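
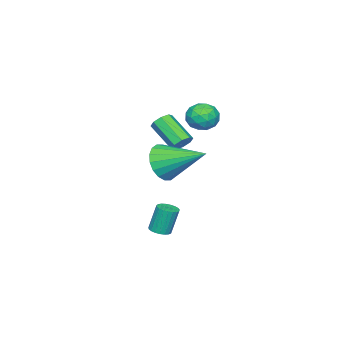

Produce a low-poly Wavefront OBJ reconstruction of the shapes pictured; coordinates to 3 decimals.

v -0.892 1.963 3.976
v -0.13 2.141 3.879
v -0.81 1.099 3.041
v -0.048 1.277 2.944
v -0.286 0.906 3.598
v -0.336 1.44 4.176
v -0.604 1.8 2.744
v -0.654 2.334 3.322
v 0.048 2.04 3.117
v 0.245 1.488 3.645
v -1.185 1.752 3.275
v -0.988 1.2 3.803
v -0.518 2.128 4.01
v -0.422 1.112 2.91
v -0.562 0.894 3.295
v -0.114 0.999 3.237
v -0.64 1.716 4.184
v -0.192 1.821 4.127
v -0.283 1.095 3.962
v -0.748 1.419 2.793
v -0.3 1.524 2.736
v -0.826 2.241 3.683
v -0.378 2.346 3.625
v -0.657 2.145 2.958
v 0.035 2.173 3.505
v 0.083 1.665 2.955
v -0.244 1.972 2.838
v -0.273 2.286 3.178
v 0.15 1.848 3.815
v 0.198 1.34 3.265
v 0.058 1.123 3.65
v 0.029 1.436 3.989
v 0.255 1.789 3.367
v -1.138 1.9 3.655
v -1.09 1.392 3.105
v -0.969 1.804 2.931
v -0.998 2.117 3.27
v -1.023 1.575 3.965
v -0.975 1.067 3.415
v -0.667 0.954 3.742
v -0.696 1.268 4.082
v -1.195 1.451 3.553
v -0.883 0.369 1.423
v -0.467 0.079 1.186
v -0.8 -1.198 2.159
v -1.217 -0.909 2.397
v -0.337 0.304 1.526
v -0.67 -0.973 2.5
v -0.526 0.567 1.806
v -0.86 -0.71 2.78
v -0.925 0.714 1.862
v -1.259 -0.563 2.836
v -1.3 0.658 1.661
v -1.633 -0.619 2.634
v -1.43 0.433 1.32
v -1.763 -0.844 2.294
v -1.24 0.17 1.04
v -1.574 -1.107 2.014
v -0.841 0.023 0.984
v -1.175 -1.254 1.958
v 1.425 0.684 -2.801
v 1.799 0.364 -2.668
v 1.549 0.616 -1.365
v 1.175 0.936 -1.499
v 1.902 0.549 -2.683
v 1.652 0.8 -1.381
v 1.923 0.757 -2.72
v 1.673 1.008 -1.417
v 1.858 0.952 -2.77
v 1.608 1.203 -1.467
v 1.718 1.101 -2.826
v 1.468 1.353 -1.523
v 1.527 1.178 -2.877
v 1.277 1.43 -1.574
v 1.319 1.17 -2.915
v 1.069 1.421 -1.613
v 1.129 1.078 -2.934
v 0.879 1.329 -1.632
v 0.99 0.917 -2.93
v 0.74 1.169 -1.627
v 0.926 0.717 -2.903
v 0.676 0.968 -1.601
v 0.949 0.51 -2.859
v 0.699 0.762 -1.557
v 1.054 0.334 -2.805
v 0.804 0.586 -1.502
v 1.223 0.219 -2.75
v 0.973 0.47 -1.448
v 1.427 0.184 -2.704
v 1.177 0.435 -1.402
v 1.631 0.235 -2.675
v 1.381 0.486 -1.372
v 1.564 0.971 1.376
v 2.255 0.707 2.05
v 1.416 2.949 2.304
v 2.499 0.88 1.72
v 2.558 1.07 1.323
v 2.42 1.241 0.936
v 2.113 1.359 0.636
v 1.697 1.399 0.483
v 1.255 1.355 0.507
v 0.874 1.235 0.703
v 0.63 1.062 1.033
v 0.571 0.871 1.43
v 0.708 0.7 1.817
v 1.016 0.583 2.117
v 1.432 0.542 2.27
v 1.874 0.586 2.246
f 1 38 17
f 38 12 41
f 17 41 6
f 38 41 17
f 1 17 13
f 17 6 18
f 13 18 2
f 17 18 13
f 1 13 22
f 13 2 23
f 22 23 8
f 13 23 22
f 1 22 34
f 22 8 37
f 34 37 11
f 22 37 34
f 1 34 38
f 34 11 42
f 38 42 12
f 34 42 38
f 2 18 29
f 18 6 32
f 29 32 10
f 18 32 29
f 6 41 19
f 41 12 40
f 19 40 5
f 41 40 19
f 12 42 39
f 42 11 35
f 39 35 3
f 42 35 39
f 11 37 36
f 37 8 24
f 36 24 7
f 37 24 36
f 8 23 28
f 23 2 25
f 28 25 9
f 23 25 28
f 4 30 16
f 30 10 31
f 16 31 5
f 30 31 16
f 4 16 14
f 16 5 15
f 14 15 3
f 16 15 14
f 4 14 21
f 14 3 20
f 21 20 7
f 14 20 21
f 4 21 26
f 21 7 27
f 26 27 9
f 21 27 26
f 4 26 30
f 26 9 33
f 30 33 10
f 26 33 30
f 5 31 19
f 31 10 32
f 19 32 6
f 31 32 19
f 3 15 39
f 15 5 40
f 39 40 12
f 15 40 39
f 7 20 36
f 20 3 35
f 36 35 11
f 20 35 36
f 9 27 28
f 27 7 24
f 28 24 8
f 27 24 28
f 10 33 29
f 33 9 25
f 29 25 2
f 33 25 29
f 44 43 47
f 44 47 45
f 45 47 48
f 45 48 46
f 47 43 49
f 47 49 48
f 48 49 50
f 48 50 46
f 49 43 51
f 49 51 50
f 50 51 52
f 50 52 46
f 51 43 53
f 51 53 52
f 52 53 54
f 52 54 46
f 53 43 55
f 53 55 54
f 54 55 56
f 54 56 46
f 55 43 57
f 55 57 56
f 56 57 58
f 56 58 46
f 57 43 59
f 57 59 58
f 58 59 60
f 58 60 46
f 59 43 44
f 59 44 60
f 60 44 45
f 60 45 46
f 62 61 65
f 62 65 63
f 63 65 66
f 63 66 64
f 65 61 67
f 65 67 66
f 66 67 68
f 66 68 64
f 67 61 69
f 67 69 68
f 68 69 70
f 68 70 64
f 69 61 71
f 69 71 70
f 70 71 72
f 70 72 64
f 71 61 73
f 71 73 72
f 72 73 74
f 72 74 64
f 73 61 75
f 73 75 74
f 74 75 76
f 74 76 64
f 75 61 77
f 75 77 76
f 76 77 78
f 76 78 64
f 77 61 79
f 77 79 78
f 78 79 80
f 78 80 64
f 79 61 81
f 79 81 80
f 80 81 82
f 80 82 64
f 81 61 83
f 81 83 82
f 82 83 84
f 82 84 64
f 83 61 85
f 83 85 84
f 84 85 86
f 84 86 64
f 85 61 87
f 85 87 86
f 86 87 88
f 86 88 64
f 87 61 89
f 87 89 88
f 88 89 90
f 88 90 64
f 89 61 91
f 89 91 90
f 90 91 92
f 90 92 64
f 91 61 62
f 91 62 92
f 92 62 63
f 92 63 64
f 94 93 96
f 94 96 95
f 96 93 97
f 96 97 95
f 97 93 98
f 97 98 95
f 98 93 99
f 98 99 95
f 99 93 100
f 99 100 95
f 100 93 101
f 100 101 95
f 101 93 102
f 101 102 95
f 102 93 103
f 102 103 95
f 103 93 104
f 103 104 95
f 104 93 105
f 104 105 95
f 105 93 106
f 105 106 95
f 106 93 107
f 106 107 95
f 107 93 108
f 107 108 95
f 108 93 94
f 108 94 95



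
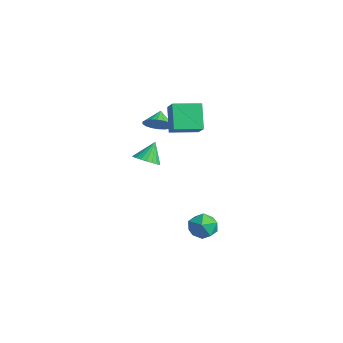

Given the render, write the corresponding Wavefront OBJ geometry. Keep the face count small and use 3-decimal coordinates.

v -1.745 -2.616 0.307
v -1.363 -1.96 -0.003
v -2.035 -1.904 1.453
v -1.682 -1.914 -0.113
v -2.013 -1.989 -0.15
v -2.297 -2.173 -0.108
v -2.486 -2.433 0.006
v -2.546 -2.725 0.172
v -2.468 -2.998 0.361
v -2.265 -3.205 0.541
v -1.972 -3.31 0.68
v -1.64 -3.295 0.755
v -1.326 -3.162 0.752
v -1.084 -2.935 0.672
v -0.957 -2.653 0.53
v -0.965 -2.364 0.348
v -1.109 -2.119 0.16
v -3.03 -1.218 2.184
v -2.53 -1.498 2.852
v -3.65 -0.722 2.856
v -2.363 -1.158 2.755
v -2.328 -0.829 2.545
v -2.432 -0.578 2.263
v -2.654 -0.453 1.966
v -2.951 -0.48 1.712
v -3.263 -0.653 1.551
v -3.53 -0.938 1.516
v -3.697 -1.278 1.613
v -3.732 -1.607 1.823
v -3.628 -1.859 2.105
v -3.406 -1.983 2.402
v -3.109 -1.956 2.657
v -2.797 -1.783 2.817
v -1.427 -1.385 2.357
v -2.398 -0.961 3.774
v -0.946 0.177 2.219
v -1.918 0.601 3.636
v -0.362 -1.641 3.164
v -1.334 -1.217 4.581
v 0.118 -0.079 3.026
v -0.853 0.345 4.443
v 0.69 -0.879 -3.332
v 1.233 -0.079 -3.345
v 1.887 -1.701 -3.915
v 2.43 -0.901 -3.928
v 2.177 -1.299 -3.084
v 1.437 -0.791 -2.724
v 1.683 -0.989 -4.536
v 0.943 -0.481 -4.176
v 1.846 -0.146 -4.09
v 2.152 -0.338 -3.192
v 0.968 -1.442 -4.068
v 1.274 -1.634 -3.17
f 2 1 4
f 2 4 3
f 4 1 5
f 4 5 3
f 5 1 6
f 5 6 3
f 6 1 7
f 6 7 3
f 7 1 8
f 7 8 3
f 8 1 9
f 8 9 3
f 9 1 10
f 9 10 3
f 10 1 11
f 10 11 3
f 11 1 12
f 11 12 3
f 12 1 13
f 12 13 3
f 13 1 14
f 13 14 3
f 14 1 15
f 14 15 3
f 15 1 16
f 15 16 3
f 16 1 17
f 16 17 3
f 17 1 2
f 17 2 3
f 19 18 21
f 19 21 20
f 21 18 22
f 21 22 20
f 22 18 23
f 22 23 20
f 23 18 24
f 23 24 20
f 24 18 25
f 24 25 20
f 25 18 26
f 25 26 20
f 26 18 27
f 26 27 20
f 27 18 28
f 27 28 20
f 28 18 29
f 28 29 20
f 29 18 30
f 29 30 20
f 30 18 31
f 30 31 20
f 31 18 32
f 31 32 20
f 32 18 33
f 32 33 20
f 33 18 19
f 33 19 20
f 35 37 34
f 38 35 34
f 34 37 36
f 36 38 34
f 35 41 37
f 39 35 38
f 39 41 35
f 37 41 36
f 40 38 36
f 36 41 40
f 40 39 38
f 41 39 40
f 42 53 47
f 42 47 43
f 42 43 49
f 42 49 52
f 42 52 53
f 43 47 51
f 47 53 46
f 53 52 44
f 52 49 48
f 49 43 50
f 45 51 46
f 45 46 44
f 45 44 48
f 45 48 50
f 45 50 51
f 46 51 47
f 44 46 53
f 48 44 52
f 50 48 49
f 51 50 43



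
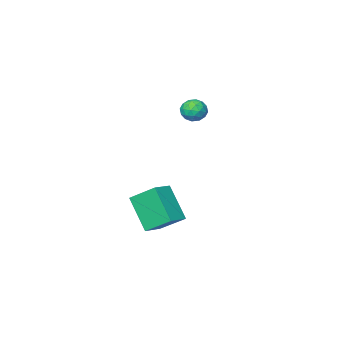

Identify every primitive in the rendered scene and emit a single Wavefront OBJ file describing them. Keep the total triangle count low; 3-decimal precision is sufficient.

v -2.823 -2.154 4.222
v -2.331 -2.126 3.797
v -3.009 -3.154 3.943
v -2.517 -3.126 3.518
v -2.395 -3.115 4.158
v -2.28 -2.497 4.33
v -3.06 -2.783 3.41
v -2.945 -2.165 3.582
v -2.477 -2.515 3.294
v -2.066 -2.721 3.757
v -3.274 -2.559 3.983
v -2.863 -2.765 4.446
v -2.561 -2.052 4.034
v -2.779 -3.228 3.706
v -2.708 -3.221 4.082
v -2.418 -3.205 3.832
v -2.531 -2.27 4.348
v -2.241 -2.254 4.097
v -2.279 -2.835 4.31
v -3.099 -3.026 3.643
v -2.809 -3.01 3.392
v -2.922 -2.075 3.908
v -2.632 -2.059 3.658
v -3.061 -2.445 3.43
v -2.357 -2.265 3.488
v -2.466 -2.853 3.324
v -2.786 -2.651 3.261
v -2.718 -2.287 3.362
v -2.115 -2.386 3.76
v -2.225 -2.973 3.596
v -2.153 -2.967 3.973
v -2.086 -2.604 4.074
v -2.201 -2.614 3.465
v -3.115 -2.307 4.144
v -3.225 -2.894 3.98
v -3.254 -2.676 3.666
v -3.187 -2.313 3.767
v -2.874 -2.427 4.416
v -2.983 -3.015 4.252
v -2.622 -2.993 4.378
v -2.554 -2.629 4.479
v -3.139 -2.666 4.275
v -1.353 -1.258 -1.88
v -1.335 -2.516 -0.363
v -0.375 -0.918 -1.609
v -0.358 -2.175 -0.092
v -0.722 -2.345 -2.788
v -0.705 -3.602 -1.271
v 0.255 -2.004 -2.517
v 0.273 -3.262 -1
f 1 38 17
f 38 12 41
f 17 41 6
f 38 41 17
f 1 17 13
f 17 6 18
f 13 18 2
f 17 18 13
f 1 13 22
f 13 2 23
f 22 23 8
f 13 23 22
f 1 22 34
f 22 8 37
f 34 37 11
f 22 37 34
f 1 34 38
f 34 11 42
f 38 42 12
f 34 42 38
f 2 18 29
f 18 6 32
f 29 32 10
f 18 32 29
f 6 41 19
f 41 12 40
f 19 40 5
f 41 40 19
f 12 42 39
f 42 11 35
f 39 35 3
f 42 35 39
f 11 37 36
f 37 8 24
f 36 24 7
f 37 24 36
f 8 23 28
f 23 2 25
f 28 25 9
f 23 25 28
f 4 30 16
f 30 10 31
f 16 31 5
f 30 31 16
f 4 16 14
f 16 5 15
f 14 15 3
f 16 15 14
f 4 14 21
f 14 3 20
f 21 20 7
f 14 20 21
f 4 21 26
f 21 7 27
f 26 27 9
f 21 27 26
f 4 26 30
f 26 9 33
f 30 33 10
f 26 33 30
f 5 31 19
f 31 10 32
f 19 32 6
f 31 32 19
f 3 15 39
f 15 5 40
f 39 40 12
f 15 40 39
f 7 20 36
f 20 3 35
f 36 35 11
f 20 35 36
f 9 27 28
f 27 7 24
f 28 24 8
f 27 24 28
f 10 33 29
f 33 9 25
f 29 25 2
f 33 25 29
f 44 46 43
f 47 44 43
f 43 46 45
f 45 47 43
f 44 50 46
f 48 44 47
f 48 50 44
f 46 50 45
f 49 47 45
f 45 50 49
f 49 48 47
f 50 48 49



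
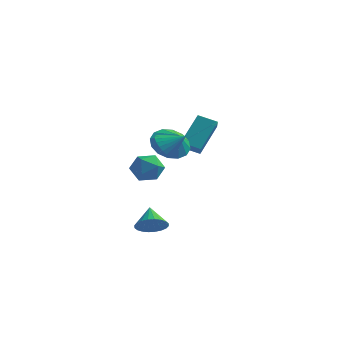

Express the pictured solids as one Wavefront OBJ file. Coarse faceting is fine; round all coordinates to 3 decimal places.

v -1.626 2.281 -0.749
v -1.341 1.656 -0.184
v -1.308 3.745 0.709
v -1.022 3.119 1.274
v -0.598 2.421 -1.114
v -0.312 1.795 -0.549
v -0.279 3.884 0.344
v 0.006 3.259 0.909
v -1.875 -2.571 -0.641
v -1.053 -2.423 -1.014
v -1.247 -3.397 0.414
v -0.425 -3.249 0.041
v -0.873 -2.563 0.448
v -1.262 -2.053 -0.204
v -1.038 -3.767 -0.396
v -1.427 -3.257 -1.048
v -0.536 -3.162 -0.863
v -0.434 -2.418 -0.341
v -1.866 -3.402 -0.259
v -1.764 -2.658 0.263
v -0.089 -3.316 1.403
v 0.305 -3.934 1.134
v 0.889 -3.004 2.117
v 0.384 -3.72 0.932
v 0.391 -3.445 0.802
v 0.325 -3.151 0.763
v 0.196 -2.881 0.822
v 0.024 -2.678 0.969
v -0.166 -2.572 1.182
v -0.343 -2.58 1.429
v -0.482 -2.699 1.672
v -0.562 -2.913 1.874
v -0.569 -3.187 2.004
v -0.503 -3.482 2.043
v -0.374 -3.751 1.984
v -0.202 -3.955 1.837
v -0.012 -4.06 1.624
v 0.166 -4.053 1.377
v -1.61 0.96 -0.077
v -0.743 1.49 -0.472
v -0.95 0.5 0.757
v -0.971 1.843 -0.096
v -1.371 1.96 0.285
v -1.835 1.809 0.569
v -2.238 1.431 0.679
v -2.474 0.926 0.587
v -2.478 0.431 0.317
v -2.249 0.078 -0.059
v -1.85 -0.039 -0.44
v -1.386 0.112 -0.723
v -0.982 0.49 -0.834
v -0.747 0.995 -0.742
v -0.569 -3.727 -3.73
v 0.124 -3.277 -3.806
v -1.051 -2.853 -2.93
v -0.056 -3.156 -4.046
v -0.315 -3.122 -4.238
v -0.612 -3.181 -4.353
v -0.902 -3.323 -4.374
v -1.142 -3.526 -4.296
v -1.295 -3.76 -4.132
v -1.336 -3.989 -3.907
v -1.262 -4.178 -3.655
v -1.081 -4.299 -3.414
v -0.823 -4.332 -3.222
v -0.526 -4.274 -3.107
v -0.235 -4.132 -3.087
v 0.004 -3.929 -3.165
v 0.157 -3.695 -3.329
v 0.199 -3.466 -3.554
f 2 4 1
f 5 2 1
f 1 4 3
f 3 5 1
f 2 8 4
f 6 2 5
f 6 8 2
f 4 8 3
f 7 5 3
f 3 8 7
f 7 6 5
f 8 6 7
f 9 20 14
f 9 14 10
f 9 10 16
f 9 16 19
f 9 19 20
f 10 14 18
f 14 20 13
f 20 19 11
f 19 16 15
f 16 10 17
f 12 18 13
f 12 13 11
f 12 11 15
f 12 15 17
f 12 17 18
f 13 18 14
f 11 13 20
f 15 11 19
f 17 15 16
f 18 17 10
f 22 21 24
f 22 24 23
f 24 21 25
f 24 25 23
f 25 21 26
f 25 26 23
f 26 21 27
f 26 27 23
f 27 21 28
f 27 28 23
f 28 21 29
f 28 29 23
f 29 21 30
f 29 30 23
f 30 21 31
f 30 31 23
f 31 21 32
f 31 32 23
f 32 21 33
f 32 33 23
f 33 21 34
f 33 34 23
f 34 21 35
f 34 35 23
f 35 21 36
f 35 36 23
f 36 21 37
f 36 37 23
f 37 21 38
f 37 38 23
f 38 21 22
f 38 22 23
f 40 39 42
f 40 42 41
f 42 39 43
f 42 43 41
f 43 39 44
f 43 44 41
f 44 39 45
f 44 45 41
f 45 39 46
f 45 46 41
f 46 39 47
f 46 47 41
f 47 39 48
f 47 48 41
f 48 39 49
f 48 49 41
f 49 39 50
f 49 50 41
f 50 39 51
f 50 51 41
f 51 39 52
f 51 52 41
f 52 39 40
f 52 40 41
f 54 53 56
f 54 56 55
f 56 53 57
f 56 57 55
f 57 53 58
f 57 58 55
f 58 53 59
f 58 59 55
f 59 53 60
f 59 60 55
f 60 53 61
f 60 61 55
f 61 53 62
f 61 62 55
f 62 53 63
f 62 63 55
f 63 53 64
f 63 64 55
f 64 53 65
f 64 65 55
f 65 53 66
f 65 66 55
f 66 53 67
f 66 67 55
f 67 53 68
f 67 68 55
f 68 53 69
f 68 69 55
f 69 53 70
f 69 70 55
f 70 53 54
f 70 54 55



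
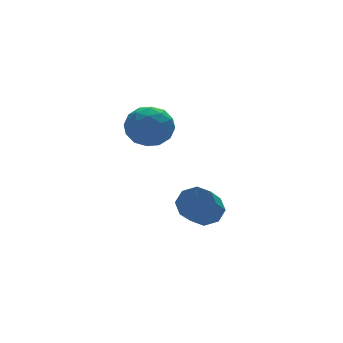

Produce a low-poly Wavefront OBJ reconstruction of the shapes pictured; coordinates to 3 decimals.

v 3.707 -3.543 -3.345
v 4.21 -3.951 -3.292
v 3.456 -4.766 -2.422
v 2.953 -4.357 -2.475
v 4.219 -3.592 -2.948
v 3.465 -4.406 -2.078
v 3.928 -3.204 -2.836
v 3.175 -4.018 -1.966
v 3.508 -3.014 -3.023
v 2.754 -3.829 -2.153
v 3.204 -3.134 -3.398
v 2.45 -3.949 -2.528
v 3.195 -3.494 -3.742
v 2.441 -4.308 -2.872
v 3.485 -3.882 -3.854
v 2.732 -4.696 -2.984
v 3.906 -4.071 -3.667
v 3.152 -4.886 -2.797
v 3.343 0.446 -0.925
v 3.926 -0.067 -0.503
v 2.594 -0.713 -1.297
v 3.177 -1.226 -0.875
v 2.644 -0.692 -0.415
v 3.107 0.024 -0.185
v 3.413 -0.804 -1.615
v 3.876 -0.088 -1.385
v 3.969 -0.839 -0.929
v 3.494 -0.77 -0.188
v 3.026 -0.01 -1.612
v 2.551 0.059 -0.871
v 3.7 0.291 -0.681
v 2.82 -1.071 -1.119
v 2.506 -0.758 -0.849
v 2.849 -1.059 -0.601
v 3.219 0.345 -0.495
v 3.561 0.043 -0.247
v 2.808 -0.324 -0.195
v 2.959 -0.823 -1.553
v 3.301 -1.125 -1.305
v 3.671 0.279 -1.199
v 4.014 -0.022 -0.951
v 3.712 -0.456 -1.605
v 4.068 -0.464 -0.684
v 3.628 -1.145 -0.903
v 3.767 -0.897 -1.337
v 4.039 -0.476 -1.202
v 3.789 -0.423 -0.248
v 3.349 -1.104 -0.467
v 3.035 -0.791 -0.197
v 3.307 -0.37 -0.062
v 3.814 -0.877 -0.499
v 3.171 0.324 -1.333
v 2.731 -0.357 -1.552
v 3.213 -0.41 -1.738
v 3.485 0.011 -1.603
v 2.892 0.365 -0.897
v 2.452 -0.316 -1.116
v 2.481 -0.304 -0.598
v 2.753 0.117 -0.463
v 2.706 0.097 -1.301
f 2 1 5
f 2 5 3
f 3 5 6
f 3 6 4
f 5 1 7
f 5 7 6
f 6 7 8
f 6 8 4
f 7 1 9
f 7 9 8
f 8 9 10
f 8 10 4
f 9 1 11
f 9 11 10
f 10 11 12
f 10 12 4
f 11 1 13
f 11 13 12
f 12 13 14
f 12 14 4
f 13 1 15
f 13 15 14
f 14 15 16
f 14 16 4
f 15 1 17
f 15 17 16
f 16 17 18
f 16 18 4
f 17 1 2
f 17 2 18
f 18 2 3
f 18 3 4
f 19 56 35
f 56 30 59
f 35 59 24
f 56 59 35
f 19 35 31
f 35 24 36
f 31 36 20
f 35 36 31
f 19 31 40
f 31 20 41
f 40 41 26
f 31 41 40
f 19 40 52
f 40 26 55
f 52 55 29
f 40 55 52
f 19 52 56
f 52 29 60
f 56 60 30
f 52 60 56
f 20 36 47
f 36 24 50
f 47 50 28
f 36 50 47
f 24 59 37
f 59 30 58
f 37 58 23
f 59 58 37
f 30 60 57
f 60 29 53
f 57 53 21
f 60 53 57
f 29 55 54
f 55 26 42
f 54 42 25
f 55 42 54
f 26 41 46
f 41 20 43
f 46 43 27
f 41 43 46
f 22 48 34
f 48 28 49
f 34 49 23
f 48 49 34
f 22 34 32
f 34 23 33
f 32 33 21
f 34 33 32
f 22 32 39
f 32 21 38
f 39 38 25
f 32 38 39
f 22 39 44
f 39 25 45
f 44 45 27
f 39 45 44
f 22 44 48
f 44 27 51
f 48 51 28
f 44 51 48
f 23 49 37
f 49 28 50
f 37 50 24
f 49 50 37
f 21 33 57
f 33 23 58
f 57 58 30
f 33 58 57
f 25 38 54
f 38 21 53
f 54 53 29
f 38 53 54
f 27 45 46
f 45 25 42
f 46 42 26
f 45 42 46
f 28 51 47
f 51 27 43
f 47 43 20
f 51 43 47



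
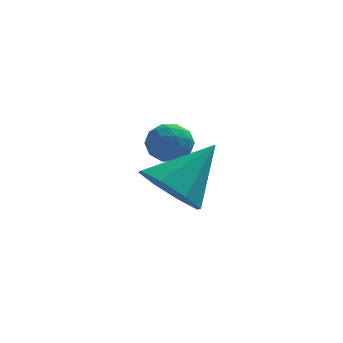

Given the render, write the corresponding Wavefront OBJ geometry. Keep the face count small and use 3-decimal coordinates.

v -1.328 1.33 -2.648
v -0.779 1.566 -2.909
v -0.861 0.394 -2.511
v -0.312 0.63 -2.772
v -0.513 0.842 -2.189
v -0.801 1.42 -2.274
v -0.839 0.54 -3.146
v -1.127 1.118 -3.231
v -0.476 1.077 -3.217
v -0.275 1.264 -2.626
v -1.365 0.696 -2.794
v -1.164 0.883 -2.203
v -1.094 1.53 -2.79
v -0.546 0.43 -2.63
v -0.664 0.554 -2.287
v -0.341 0.693 -2.44
v -1.107 1.445 -2.417
v -0.785 1.583 -2.571
v -0.629 1.157 -2.148
v -0.855 0.377 -2.849
v -0.533 0.515 -3.003
v -1.299 1.267 -2.98
v -0.976 1.406 -3.133
v -1.011 0.803 -3.272
v -0.594 1.381 -3.125
v -0.32 0.831 -3.044
v -0.629 0.778 -3.264
v -0.798 1.118 -3.314
v -0.476 1.491 -2.777
v -0.201 0.941 -2.697
v -0.319 1.065 -2.354
v -0.489 1.406 -2.404
v -0.298 1.204 -2.958
v -1.439 1.019 -2.723
v -1.164 0.469 -2.643
v -1.151 0.554 -3.016
v -1.321 0.895 -3.066
v -1.32 1.129 -2.376
v -1.046 0.579 -2.295
v -0.842 0.842 -2.106
v -1.011 1.182 -2.156
v -1.342 0.756 -2.462
v -0.908 -1.564 -3.095
v -0.244 -1.476 -3.796
v 0.208 -0.836 -1.945
v -0.684 -0.88 -3.745
v -1.255 -0.685 -3.314
v -1.624 -1.004 -2.754
v -1.573 -1.651 -2.393
v -1.133 -2.247 -2.444
v -0.561 -2.443 -2.876
v -0.193 -2.123 -3.436
f 1 38 17
f 38 12 41
f 17 41 6
f 38 41 17
f 1 17 13
f 17 6 18
f 13 18 2
f 17 18 13
f 1 13 22
f 13 2 23
f 22 23 8
f 13 23 22
f 1 22 34
f 22 8 37
f 34 37 11
f 22 37 34
f 1 34 38
f 34 11 42
f 38 42 12
f 34 42 38
f 2 18 29
f 18 6 32
f 29 32 10
f 18 32 29
f 6 41 19
f 41 12 40
f 19 40 5
f 41 40 19
f 12 42 39
f 42 11 35
f 39 35 3
f 42 35 39
f 11 37 36
f 37 8 24
f 36 24 7
f 37 24 36
f 8 23 28
f 23 2 25
f 28 25 9
f 23 25 28
f 4 30 16
f 30 10 31
f 16 31 5
f 30 31 16
f 4 16 14
f 16 5 15
f 14 15 3
f 16 15 14
f 4 14 21
f 14 3 20
f 21 20 7
f 14 20 21
f 4 21 26
f 21 7 27
f 26 27 9
f 21 27 26
f 4 26 30
f 26 9 33
f 30 33 10
f 26 33 30
f 5 31 19
f 31 10 32
f 19 32 6
f 31 32 19
f 3 15 39
f 15 5 40
f 39 40 12
f 15 40 39
f 7 20 36
f 20 3 35
f 36 35 11
f 20 35 36
f 9 27 28
f 27 7 24
f 28 24 8
f 27 24 28
f 10 33 29
f 33 9 25
f 29 25 2
f 33 25 29
f 44 43 46
f 44 46 45
f 46 43 47
f 46 47 45
f 47 43 48
f 47 48 45
f 48 43 49
f 48 49 45
f 49 43 50
f 49 50 45
f 50 43 51
f 50 51 45
f 51 43 52
f 51 52 45
f 52 43 44
f 52 44 45



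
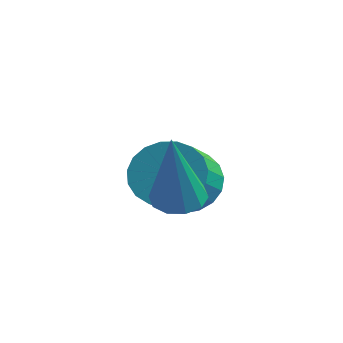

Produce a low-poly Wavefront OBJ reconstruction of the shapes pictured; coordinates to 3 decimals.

v -0.078 0.645 -1.609
v 0.54 0.493 -2.245
v 1.036 -0.497 -1.527
v 0.418 -0.345 -0.891
v 0.715 0.74 -2.025
v 1.21 -0.25 -1.307
v 0.752 0.971 -1.733
v 1.248 -0.019 -1.014
v 0.646 1.145 -1.419
v 1.141 0.155 -0.701
v 0.414 1.233 -1.138
v 0.91 0.243 -0.42
v 0.098 1.219 -0.939
v 0.594 0.229 -0.221
v -0.249 1.106 -0.855
v 0.247 0.116 -0.137
v -0.566 0.913 -0.902
v -0.07 -0.077 -0.184
v -0.799 0.674 -1.072
v -0.303 -0.316 -0.353
v -0.907 0.43 -1.334
v -0.411 -0.56 -0.615
v -0.872 0.223 -1.643
v -0.376 -0.767 -0.925
v -0.699 0.089 -1.947
v -0.204 -0.901 -1.229
v -0.419 0.051 -2.193
v 0.076 -0.939 -1.474
v -0.08 0.116 -2.337
v 0.415 -0.874 -1.619
v 0.259 0.272 -2.356
v 0.755 -0.718 -1.637
v 1.712 -1.259 -0.824
v 2.206 -1.541 -1.044
v 2.208 -1.941 1.164
v 2.306 -1.191 -0.949
v 2.179 -0.866 -0.806
v 1.873 -0.691 -0.67
v 1.507 -0.733 -0.593
v 1.219 -0.976 -0.604
v 1.119 -1.327 -0.7
v 1.246 -1.652 -0.843
v 1.551 -1.826 -0.979
v 1.918 -1.784 -1.056
f 2 1 5
f 2 5 3
f 3 5 6
f 3 6 4
f 5 1 7
f 5 7 6
f 6 7 8
f 6 8 4
f 7 1 9
f 7 9 8
f 8 9 10
f 8 10 4
f 9 1 11
f 9 11 10
f 10 11 12
f 10 12 4
f 11 1 13
f 11 13 12
f 12 13 14
f 12 14 4
f 13 1 15
f 13 15 14
f 14 15 16
f 14 16 4
f 15 1 17
f 15 17 16
f 16 17 18
f 16 18 4
f 17 1 19
f 17 19 18
f 18 19 20
f 18 20 4
f 19 1 21
f 19 21 20
f 20 21 22
f 20 22 4
f 21 1 23
f 21 23 22
f 22 23 24
f 22 24 4
f 23 1 25
f 23 25 24
f 24 25 26
f 24 26 4
f 25 1 27
f 25 27 26
f 26 27 28
f 26 28 4
f 27 1 29
f 27 29 28
f 28 29 30
f 28 30 4
f 29 1 31
f 29 31 30
f 30 31 32
f 30 32 4
f 31 1 2
f 31 2 32
f 32 2 3
f 32 3 4
f 34 33 36
f 34 36 35
f 36 33 37
f 36 37 35
f 37 33 38
f 37 38 35
f 38 33 39
f 38 39 35
f 39 33 40
f 39 40 35
f 40 33 41
f 40 41 35
f 41 33 42
f 41 42 35
f 42 33 43
f 42 43 35
f 43 33 44
f 43 44 35
f 44 33 34
f 44 34 35



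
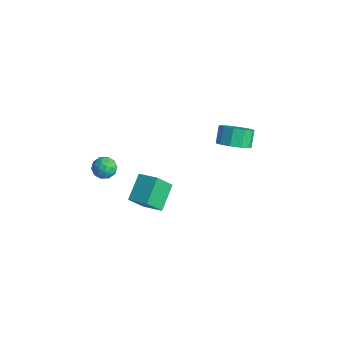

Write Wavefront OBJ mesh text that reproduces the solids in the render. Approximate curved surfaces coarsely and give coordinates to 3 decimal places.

v -0.136 -0.393 -1.012
v -0.236 -1.221 0.062
v 0.909 -0.028 -0.635
v 0.81 -0.856 0.44
v 0.55 -1.524 -1.82
v 0.451 -2.352 -0.745
v 1.596 -1.159 -1.442
v 1.496 -1.987 -0.368
v -1.012 -2.796 1.687
v -0.489 -2.661 2.071
v -0.431 -3.519 1.149
v 0.092 -3.384 1.533
v -0.435 -3.694 1.788
v -0.794 -3.247 2.12
v -0.126 -2.933 1.1
v -0.485 -2.486 1.432
v 0.059 -2.746 1.708
v -0.133 -3.216 2.133
v -0.787 -2.964 1.087
v -0.979 -3.434 1.512
v -0.801 -2.665 1.926
v -0.119 -3.515 1.294
v -0.428 -3.697 1.444
v -0.121 -3.618 1.669
v -0.981 -3.009 1.955
v -0.673 -2.93 2.181
v -0.642 -3.537 2.015
v -0.247 -3.25 1.039
v 0.061 -3.171 1.265
v -0.799 -2.562 1.551
v -0.492 -2.483 1.776
v -0.278 -2.643 1.205
v -0.172 -2.636 1.938
v 0.169 -3.061 1.622
v 0.041 -2.795 1.367
v -0.17 -2.533 1.563
v -0.285 -2.912 2.188
v 0.057 -3.337 1.872
v -0.253 -3.519 2.022
v -0.464 -3.257 2.218
v 0.037 -2.962 1.975
v -0.977 -2.843 1.348
v -0.635 -3.268 1.032
v -0.456 -2.923 1.002
v -0.667 -2.661 1.198
v -1.089 -3.119 1.598
v -0.748 -3.544 1.282
v -0.75 -3.647 1.657
v -0.961 -3.385 1.853
v -0.957 -3.218 1.245
v 1.509 3.257 1.138
v 2.048 3.948 0.981
v 1.59 4.474 1.726
v 1.051 3.783 1.882
v 1.601 4.006 0.665
v 1.144 4.532 1.41
v 1.119 3.778 0.53
v 0.662 4.304 1.275
v 0.786 3.351 0.627
v 0.328 3.877 1.372
v 0.729 2.888 0.919
v 0.271 3.414 1.664
v 0.97 2.566 1.294
v 0.512 3.092 2.039
v 1.416 2.508 1.61
v 0.959 3.034 2.355
v 1.898 2.736 1.745
v 1.441 3.262 2.49
v 2.232 3.163 1.648
v 1.774 3.689 2.393
v 2.289 3.626 1.356
v 1.831 4.152 2.101
f 2 4 1
f 5 2 1
f 1 4 3
f 3 5 1
f 2 8 4
f 6 2 5
f 6 8 2
f 4 8 3
f 7 5 3
f 3 8 7
f 7 6 5
f 8 6 7
f 9 46 25
f 46 20 49
f 25 49 14
f 46 49 25
f 9 25 21
f 25 14 26
f 21 26 10
f 25 26 21
f 9 21 30
f 21 10 31
f 30 31 16
f 21 31 30
f 9 30 42
f 30 16 45
f 42 45 19
f 30 45 42
f 9 42 46
f 42 19 50
f 46 50 20
f 42 50 46
f 10 26 37
f 26 14 40
f 37 40 18
f 26 40 37
f 14 49 27
f 49 20 48
f 27 48 13
f 49 48 27
f 20 50 47
f 50 19 43
f 47 43 11
f 50 43 47
f 19 45 44
f 45 16 32
f 44 32 15
f 45 32 44
f 16 31 36
f 31 10 33
f 36 33 17
f 31 33 36
f 12 38 24
f 38 18 39
f 24 39 13
f 38 39 24
f 12 24 22
f 24 13 23
f 22 23 11
f 24 23 22
f 12 22 29
f 22 11 28
f 29 28 15
f 22 28 29
f 12 29 34
f 29 15 35
f 34 35 17
f 29 35 34
f 12 34 38
f 34 17 41
f 38 41 18
f 34 41 38
f 13 39 27
f 39 18 40
f 27 40 14
f 39 40 27
f 11 23 47
f 23 13 48
f 47 48 20
f 23 48 47
f 15 28 44
f 28 11 43
f 44 43 19
f 28 43 44
f 17 35 36
f 35 15 32
f 36 32 16
f 35 32 36
f 18 41 37
f 41 17 33
f 37 33 10
f 41 33 37
f 52 51 55
f 52 55 53
f 53 55 56
f 53 56 54
f 55 51 57
f 55 57 56
f 56 57 58
f 56 58 54
f 57 51 59
f 57 59 58
f 58 59 60
f 58 60 54
f 59 51 61
f 59 61 60
f 60 61 62
f 60 62 54
f 61 51 63
f 61 63 62
f 62 63 64
f 62 64 54
f 63 51 65
f 63 65 64
f 64 65 66
f 64 66 54
f 65 51 67
f 65 67 66
f 66 67 68
f 66 68 54
f 67 51 69
f 67 69 68
f 68 69 70
f 68 70 54
f 69 51 71
f 69 71 70
f 70 71 72
f 70 72 54
f 71 51 52
f 71 52 72
f 72 52 53
f 72 53 54



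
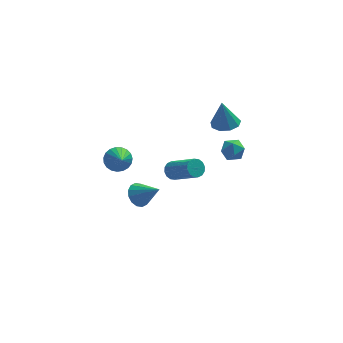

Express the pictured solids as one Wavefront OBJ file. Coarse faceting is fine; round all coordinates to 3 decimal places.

v 3.133 3.507 -0.085
v 3.952 3.499 -0.046
v 3.168 2.561 -1.014
v 3.987 2.553 -0.975
v 3.544 2.273 -0.345
v 3.522 2.858 0.23
v 3.598 3.202 -1.29
v 3.576 3.787 -0.715
v 4.24 3.311 -0.79
v 4.206 2.736 -0.206
v 2.914 3.324 -0.854
v 2.88 2.749 -0.27
v 2.951 1.907 2.934
v 3.619 1.348 3.053
v 2.729 2.013 4.666
v 3.824 1.914 3.045
v 3.619 2.477 2.984
v 3.102 2.774 2.9
v 2.514 2.665 2.832
v 2.13 2.202 2.811
v 2.13 1.601 2.848
v 2.514 1.143 2.924
v 3.102 1.043 3.005
v -1.952 2.992 -4.207
v -1.326 3.074 -4.792
v -0.808 2.228 -3.093
v -1.31 3.448 -4.553
v -1.465 3.701 -4.221
v -1.751 3.763 -3.885
v -2.09 3.619 -3.636
v -2.392 3.307 -3.54
v -2.577 2.91 -3.622
v -2.593 2.535 -3.862
v -2.438 2.283 -4.194
v -2.152 2.22 -4.53
v -1.813 2.365 -4.779
v -1.511 2.677 -4.875
v -0.121 1.094 -0.368
v 0.302 1.554 -0.296
v 1.465 0.287 0.961
v 1.041 -0.174 0.888
v 0.088 1.598 -0.054
v 1.251 0.331 1.203
v -0.182 1.506 0.104
v 0.981 0.239 1.36
v -0.436 1.304 0.135
v 0.727 0.037 1.392
v -0.606 1.046 0.032
v 0.557 -0.222 1.288
v -0.646 0.8 -0.179
v 0.517 -0.467 1.077
v -0.545 0.633 -0.441
v 0.618 -0.634 0.816
v -0.331 0.589 -0.683
v 0.832 -0.678 0.574
v -0.061 0.681 -0.84
v 1.102 -0.586 0.416
v 0.193 0.883 -0.872
v 1.356 -0.384 0.385
v 0.363 1.142 -0.768
v 1.526 -0.126 0.488
v 0.403 1.387 -0.557
v 1.566 0.12 0.699
v -3.34 -0.245 2.135
v -2.795 -0.586 1.627
v -3.2 -1.495 3.125
v -2.595 -0.401 1.832
v -2.524 -0.19 2.089
v -2.594 0.013 2.355
v -2.793 0.17 2.582
v -3.086 0.256 2.733
v -3.424 0.255 2.78
v -3.747 0.168 2.715
v -4 0.009 2.551
v -4.139 -0.194 2.314
v -4.14 -0.405 2.047
v -4.002 -0.589 1.795
v -3.75 -0.714 1.602
v -3.427 -0.757 1.501
v -3.09 -0.712 1.51
f 1 12 6
f 1 6 2
f 1 2 8
f 1 8 11
f 1 11 12
f 2 6 10
f 6 12 5
f 12 11 3
f 11 8 7
f 8 2 9
f 4 10 5
f 4 5 3
f 4 3 7
f 4 7 9
f 4 9 10
f 5 10 6
f 3 5 12
f 7 3 11
f 9 7 8
f 10 9 2
f 14 13 16
f 14 16 15
f 16 13 17
f 16 17 15
f 17 13 18
f 17 18 15
f 18 13 19
f 18 19 15
f 19 13 20
f 19 20 15
f 20 13 21
f 20 21 15
f 21 13 22
f 21 22 15
f 22 13 23
f 22 23 15
f 23 13 14
f 23 14 15
f 25 24 27
f 25 27 26
f 27 24 28
f 27 28 26
f 28 24 29
f 28 29 26
f 29 24 30
f 29 30 26
f 30 24 31
f 30 31 26
f 31 24 32
f 31 32 26
f 32 24 33
f 32 33 26
f 33 24 34
f 33 34 26
f 34 24 35
f 34 35 26
f 35 24 36
f 35 36 26
f 36 24 37
f 36 37 26
f 37 24 25
f 37 25 26
f 39 38 42
f 39 42 40
f 40 42 43
f 40 43 41
f 42 38 44
f 42 44 43
f 43 44 45
f 43 45 41
f 44 38 46
f 44 46 45
f 45 46 47
f 45 47 41
f 46 38 48
f 46 48 47
f 47 48 49
f 47 49 41
f 48 38 50
f 48 50 49
f 49 50 51
f 49 51 41
f 50 38 52
f 50 52 51
f 51 52 53
f 51 53 41
f 52 38 54
f 52 54 53
f 53 54 55
f 53 55 41
f 54 38 56
f 54 56 55
f 55 56 57
f 55 57 41
f 56 38 58
f 56 58 57
f 57 58 59
f 57 59 41
f 58 38 60
f 58 60 59
f 59 60 61
f 59 61 41
f 60 38 62
f 60 62 61
f 61 62 63
f 61 63 41
f 62 38 39
f 62 39 63
f 63 39 40
f 63 40 41
f 65 64 67
f 65 67 66
f 67 64 68
f 67 68 66
f 68 64 69
f 68 69 66
f 69 64 70
f 69 70 66
f 70 64 71
f 70 71 66
f 71 64 72
f 71 72 66
f 72 64 73
f 72 73 66
f 73 64 74
f 73 74 66
f 74 64 75
f 74 75 66
f 75 64 76
f 75 76 66
f 76 64 77
f 76 77 66
f 77 64 78
f 77 78 66
f 78 64 79
f 78 79 66
f 79 64 80
f 79 80 66
f 80 64 65
f 80 65 66



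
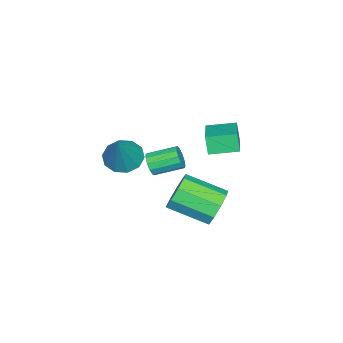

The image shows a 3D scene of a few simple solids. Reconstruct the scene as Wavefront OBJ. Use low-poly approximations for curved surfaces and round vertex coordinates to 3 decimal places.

v 0.843 -1.406 -1.964
v 1.465 -0.885 -2.495
v 2.077 -1.054 -0.176
v 1.047 -0.512 -2.28
v 0.552 -0.481 -1.945
v 0.167 -0.803 -1.616
v 0.041 -1.356 -1.42
v 0.222 -1.927 -1.432
v 0.639 -2.3 -1.647
v 1.135 -2.331 -1.983
v 1.519 -2.009 -2.311
v 1.645 -1.456 -2.507
v 3.219 4.311 -1.999
v 3.81 4.704 -1.309
v 4.152 2.863 -0.552
v 3.561 2.469 -1.241
v 3.173 4.679 -1.081
v 3.515 2.838 -0.324
v 2.557 4.482 -1.282
v 2.899 2.641 -0.525
v 2.251 4.205 -1.819
v 2.593 2.364 -1.062
v 2.398 3.977 -2.44
v 2.74 2.136 -1.683
v 2.929 3.905 -2.854
v 3.271 2.064 -2.097
v 3.596 4.023 -2.868
v 3.937 2.182 -2.111
v 4.086 4.276 -2.475
v 4.428 2.434 -1.718
v 4.171 4.545 -1.859
v 4.513 2.703 -1.102
v -2.118 1.477 -2.084
v -2.344 1.225 -1.122
v -2.742 2.761 -1.894
v -2.968 2.509 -0.932
v -0.292 2.271 -1.448
v -0.518 2.019 -0.486
v -0.916 3.555 -1.258
v -1.142 3.303 -0.296
v -0.366 -0.649 -3.074
v -0.145 -0.342 -3.59
v -0.753 0.916 -3.102
v -0.974 0.609 -2.586
v -0.472 -0.466 -3.678
v -1.08 0.792 -3.19
v -0.765 -0.648 -3.574
v -1.373 0.61 -3.087
v -0.932 -0.83 -3.311
v -1.54 0.428 -2.824
v -0.919 -0.955 -2.973
v -1.527 0.303 -2.486
v -0.73 -0.983 -2.667
v -1.339 0.275 -2.18
v -0.426 -0.904 -2.49
v -1.034 0.354 -2.002
v -0.103 -0.745 -2.498
v -0.711 0.513 -2.011
v 0.137 -0.555 -2.689
v -0.471 0.703 -2.202
v 0.217 -0.395 -3.002
v -0.391 0.863 -2.515
v 0.112 -0.316 -3.338
v -0.496 0.943 -2.85
f 2 1 4
f 2 4 3
f 4 1 5
f 4 5 3
f 5 1 6
f 5 6 3
f 6 1 7
f 6 7 3
f 7 1 8
f 7 8 3
f 8 1 9
f 8 9 3
f 9 1 10
f 9 10 3
f 10 1 11
f 10 11 3
f 11 1 12
f 11 12 3
f 12 1 2
f 12 2 3
f 14 13 17
f 14 17 15
f 15 17 18
f 15 18 16
f 17 13 19
f 17 19 18
f 18 19 20
f 18 20 16
f 19 13 21
f 19 21 20
f 20 21 22
f 20 22 16
f 21 13 23
f 21 23 22
f 22 23 24
f 22 24 16
f 23 13 25
f 23 25 24
f 24 25 26
f 24 26 16
f 25 13 27
f 25 27 26
f 26 27 28
f 26 28 16
f 27 13 29
f 27 29 28
f 28 29 30
f 28 30 16
f 29 13 31
f 29 31 30
f 30 31 32
f 30 32 16
f 31 13 14
f 31 14 32
f 32 14 15
f 32 15 16
f 34 36 33
f 37 34 33
f 33 36 35
f 35 37 33
f 34 40 36
f 38 34 37
f 38 40 34
f 36 40 35
f 39 37 35
f 35 40 39
f 39 38 37
f 40 38 39
f 42 41 45
f 42 45 43
f 43 45 46
f 43 46 44
f 45 41 47
f 45 47 46
f 46 47 48
f 46 48 44
f 47 41 49
f 47 49 48
f 48 49 50
f 48 50 44
f 49 41 51
f 49 51 50
f 50 51 52
f 50 52 44
f 51 41 53
f 51 53 52
f 52 53 54
f 52 54 44
f 53 41 55
f 53 55 54
f 54 55 56
f 54 56 44
f 55 41 57
f 55 57 56
f 56 57 58
f 56 58 44
f 57 41 59
f 57 59 58
f 58 59 60
f 58 60 44
f 59 41 61
f 59 61 60
f 60 61 62
f 60 62 44
f 61 41 63
f 61 63 62
f 62 63 64
f 62 64 44
f 63 41 42
f 63 42 64
f 64 42 43
f 64 43 44



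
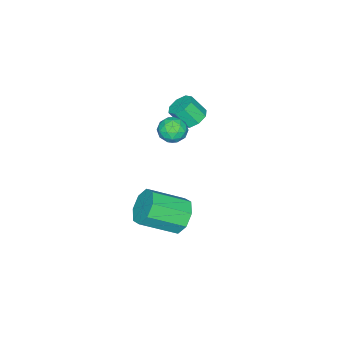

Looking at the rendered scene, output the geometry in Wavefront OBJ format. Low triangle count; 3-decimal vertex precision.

v 2.824 1.001 0.251
v 3.28 0.757 -0.628
v 4.512 -0.605 0.39
v 4.056 -0.361 1.269
v 3.633 1.349 -0.263
v 4.865 -0.013 0.755
v 3.513 1.738 0.404
v 4.745 0.376 1.421
v 2.988 1.695 0.981
v 4.221 0.333 1.998
v 2.368 1.245 1.13
v 3.6 -0.117 2.148
v 2.015 0.653 0.765
v 3.247 -0.709 1.783
v 2.135 0.264 0.099
v 3.367 -1.098 1.116
v 2.659 0.307 -0.478
v 3.892 -1.055 0.539
v -2.503 -1.773 2.259
v -2.04 -1.23 2.487
v -1.733 -1.903 3.469
v -2.197 -2.447 3.241
v -2.571 -1.167 2.695
v -2.265 -1.841 3.678
v -3.063 -1.46 2.648
v -2.756 -2.133 3.63
v -3.226 -1.936 2.373
v -2.92 -2.61 3.355
v -2.967 -2.317 2.031
v -2.66 -2.99 3.013
v -2.435 -2.379 1.822
v -2.129 -3.053 2.805
v -1.944 -2.087 1.87
v -1.637 -2.76 2.852
v -1.78 -1.61 2.145
v -1.474 -2.284 3.127
v -1.18 -1.708 3.011
v -0.778 -1.15 2.583
v -0.042 -2.23 3.397
v 0.36 -1.672 2.969
v -0.054 -1.455 3.631
v -0.757 -1.132 3.392
v -0.063 -2.248 2.588
v -0.766 -1.925 2.349
v -0.088 -1.484 2.322
v -0.082 -0.994 2.966
v -0.738 -2.386 3.014
v -0.732 -1.896 3.658
v -1.079 -1.383 2.763
v 0.259 -1.997 3.217
v 0.016 -1.869 3.606
v 0.252 -1.541 3.354
v -1.066 -1.373 3.238
v -0.83 -1.045 2.987
v -0.404 -1.224 3.603
v 0.01 -2.335 2.993
v 0.246 -2.007 2.742
v -1.072 -1.839 2.626
v -0.836 -1.511 2.374
v -0.416 -2.156 2.377
v -0.437 -1.251 2.358
v 0.231 -1.558 2.585
v -0.017 -1.897 2.361
v -0.43 -1.707 2.22
v -0.434 -0.963 2.736
v 0.235 -1.27 2.964
v -0.008 -1.142 3.352
v -0.421 -0.953 3.212
v -0.028 -1.159 2.583
v -1.055 -2.11 3.016
v -0.386 -2.417 3.244
v -0.399 -2.427 2.768
v -0.812 -2.238 2.628
v -1.051 -1.822 3.395
v -0.383 -2.129 3.622
v -0.39 -1.673 3.76
v -0.803 -1.483 3.619
v -0.792 -2.221 3.397
f 2 1 5
f 2 5 3
f 3 5 6
f 3 6 4
f 5 1 7
f 5 7 6
f 6 7 8
f 6 8 4
f 7 1 9
f 7 9 8
f 8 9 10
f 8 10 4
f 9 1 11
f 9 11 10
f 10 11 12
f 10 12 4
f 11 1 13
f 11 13 12
f 12 13 14
f 12 14 4
f 13 1 15
f 13 15 14
f 14 15 16
f 14 16 4
f 15 1 17
f 15 17 16
f 16 17 18
f 16 18 4
f 17 1 2
f 17 2 18
f 18 2 3
f 18 3 4
f 20 19 23
f 20 23 21
f 21 23 24
f 21 24 22
f 23 19 25
f 23 25 24
f 24 25 26
f 24 26 22
f 25 19 27
f 25 27 26
f 26 27 28
f 26 28 22
f 27 19 29
f 27 29 28
f 28 29 30
f 28 30 22
f 29 19 31
f 29 31 30
f 30 31 32
f 30 32 22
f 31 19 33
f 31 33 32
f 32 33 34
f 32 34 22
f 33 19 35
f 33 35 34
f 34 35 36
f 34 36 22
f 35 19 20
f 35 20 36
f 36 20 21
f 36 21 22
f 37 74 53
f 74 48 77
f 53 77 42
f 74 77 53
f 37 53 49
f 53 42 54
f 49 54 38
f 53 54 49
f 37 49 58
f 49 38 59
f 58 59 44
f 49 59 58
f 37 58 70
f 58 44 73
f 70 73 47
f 58 73 70
f 37 70 74
f 70 47 78
f 74 78 48
f 70 78 74
f 38 54 65
f 54 42 68
f 65 68 46
f 54 68 65
f 42 77 55
f 77 48 76
f 55 76 41
f 77 76 55
f 48 78 75
f 78 47 71
f 75 71 39
f 78 71 75
f 47 73 72
f 73 44 60
f 72 60 43
f 73 60 72
f 44 59 64
f 59 38 61
f 64 61 45
f 59 61 64
f 40 66 52
f 66 46 67
f 52 67 41
f 66 67 52
f 40 52 50
f 52 41 51
f 50 51 39
f 52 51 50
f 40 50 57
f 50 39 56
f 57 56 43
f 50 56 57
f 40 57 62
f 57 43 63
f 62 63 45
f 57 63 62
f 40 62 66
f 62 45 69
f 66 69 46
f 62 69 66
f 41 67 55
f 67 46 68
f 55 68 42
f 67 68 55
f 39 51 75
f 51 41 76
f 75 76 48
f 51 76 75
f 43 56 72
f 56 39 71
f 72 71 47
f 56 71 72
f 45 63 64
f 63 43 60
f 64 60 44
f 63 60 64
f 46 69 65
f 69 45 61
f 65 61 38
f 69 61 65



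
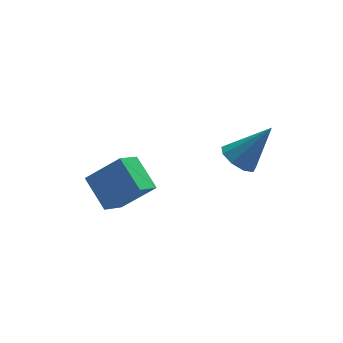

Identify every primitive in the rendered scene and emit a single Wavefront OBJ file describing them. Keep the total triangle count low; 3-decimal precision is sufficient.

v -4.72 2.539 -3.05
v -5.189 3.961 -2.144
v -3.835 3.321 -3.82
v -4.304 4.743 -2.915
v -3.316 2.197 -1.785
v -3.785 3.619 -0.88
v -2.431 2.979 -2.556
v -2.9 4.401 -1.65
v 0.208 0.352 0.991
v 0.818 0.734 0.521
v 1.512 0.308 2.649
v 0.488 1.14 0.791
v 0.027 1.176 1.155
v -0.349 0.827 1.441
v -0.465 0.256 1.518
v -0.266 -0.271 1.347
v 0.155 -0.506 1.01
v 0.601 -0.34 0.664
v 0.863 0.15 0.471
f 2 4 1
f 5 2 1
f 1 4 3
f 3 5 1
f 2 8 4
f 6 2 5
f 6 8 2
f 4 8 3
f 7 5 3
f 3 8 7
f 7 6 5
f 8 6 7
f 10 9 12
f 10 12 11
f 12 9 13
f 12 13 11
f 13 9 14
f 13 14 11
f 14 9 15
f 14 15 11
f 15 9 16
f 15 16 11
f 16 9 17
f 16 17 11
f 17 9 18
f 17 18 11
f 18 9 19
f 18 19 11
f 19 9 10
f 19 10 11



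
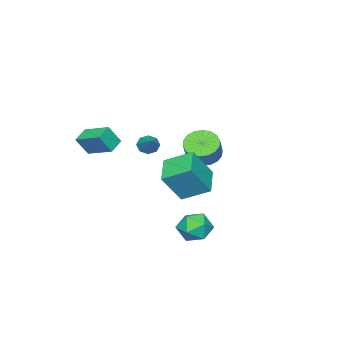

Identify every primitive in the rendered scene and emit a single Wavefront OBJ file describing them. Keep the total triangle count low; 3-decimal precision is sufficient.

v 1.608 0.789 1.46
v 2.577 0.318 3.05
v 1.048 2.13 2.199
v 2.017 1.659 3.789
v 2.923 1.641 0.911
v 3.892 1.17 2.501
v 2.363 2.982 1.65
v 3.332 2.511 3.24
v -2.547 -1.002 1.397
v -1.954 -1.725 1.229
v -1.16 -1.321 2.296
v -1.753 -0.598 2.463
v -1.793 -1.415 0.992
v -0.999 -1.01 2.058
v -1.782 -1.023 0.834
v -0.987 -0.618 1.901
v -1.922 -0.626 0.788
v -1.127 -0.222 1.855
v -2.186 -0.305 0.863
v -1.391 0.1 1.929
v -2.521 -0.121 1.043
v -1.727 0.284 2.11
v -2.862 -0.112 1.293
v -2.067 0.293 2.36
v -3.14 -0.279 1.564
v -2.346 0.125 2.631
v -3.301 -0.59 1.802
v -2.507 -0.185 2.868
v -3.313 -0.982 1.959
v -2.518 -0.577 3.026
v -3.173 -1.378 2.005
v -2.378 -0.974 3.072
v -2.909 -1.7 1.931
v -2.114 -1.295 2.997
v -2.573 -1.884 1.75
v -1.779 -1.479 2.817
v -2.233 -1.893 1.5
v -1.438 -1.488 2.567
v 2.141 -4.176 2.864
v 2.627 -4.569 3.889
v 2.175 -2.63 3.442
v 2.661 -3.024 4.466
v 3.019 -4.056 2.494
v 3.505 -4.45 3.518
v 3.053 -2.511 3.071
v 3.539 -2.904 4.096
v 2.757 2.768 -0.348
v 3.137 3.114 0.472
v 4.163 2.846 -1.032
v 4.543 3.192 -0.212
v 4.24 2.275 -0.255
v 3.371 2.226 0.168
v 3.929 3.734 -0.728
v 3.06 3.685 -0.305
v 3.861 3.711 0.237
v 4.053 2.809 0.529
v 3.247 3.151 -1.089
v 3.439 2.249 -0.797
v -0.375 -2.93 2.217
v -0.112 -2.739 1.701
v 0.615 -1.95 3.083
v -0.478 -2.476 1.822
v -0.784 -2.479 2.175
v -0.85 -2.746 2.552
v -0.638 -3.121 2.733
v -0.272 -3.383 2.611
v 0.034 -3.38 2.259
v 0.1 -3.113 1.881
f 2 4 1
f 5 2 1
f 1 4 3
f 3 5 1
f 2 8 4
f 6 2 5
f 6 8 2
f 4 8 3
f 7 5 3
f 3 8 7
f 7 6 5
f 8 6 7
f 10 9 13
f 10 13 11
f 11 13 14
f 11 14 12
f 13 9 15
f 13 15 14
f 14 15 16
f 14 16 12
f 15 9 17
f 15 17 16
f 16 17 18
f 16 18 12
f 17 9 19
f 17 19 18
f 18 19 20
f 18 20 12
f 19 9 21
f 19 21 20
f 20 21 22
f 20 22 12
f 21 9 23
f 21 23 22
f 22 23 24
f 22 24 12
f 23 9 25
f 23 25 24
f 24 25 26
f 24 26 12
f 25 9 27
f 25 27 26
f 26 27 28
f 26 28 12
f 27 9 29
f 27 29 28
f 28 29 30
f 28 30 12
f 29 9 31
f 29 31 30
f 30 31 32
f 30 32 12
f 31 9 33
f 31 33 32
f 32 33 34
f 32 34 12
f 33 9 35
f 33 35 34
f 34 35 36
f 34 36 12
f 35 9 37
f 35 37 36
f 36 37 38
f 36 38 12
f 37 9 10
f 37 10 38
f 38 10 11
f 38 11 12
f 40 42 39
f 43 40 39
f 39 42 41
f 41 43 39
f 40 46 42
f 44 40 43
f 44 46 40
f 42 46 41
f 45 43 41
f 41 46 45
f 45 44 43
f 46 44 45
f 47 58 52
f 47 52 48
f 47 48 54
f 47 54 57
f 47 57 58
f 48 52 56
f 52 58 51
f 58 57 49
f 57 54 53
f 54 48 55
f 50 56 51
f 50 51 49
f 50 49 53
f 50 53 55
f 50 55 56
f 51 56 52
f 49 51 58
f 53 49 57
f 55 53 54
f 56 55 48
f 60 59 62
f 60 62 61
f 62 59 63
f 62 63 61
f 63 59 64
f 63 64 61
f 64 59 65
f 64 65 61
f 65 59 66
f 65 66 61
f 66 59 67
f 66 67 61
f 67 59 68
f 67 68 61
f 68 59 60
f 68 60 61



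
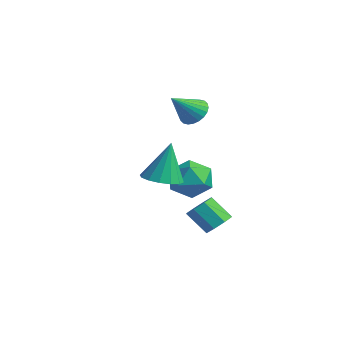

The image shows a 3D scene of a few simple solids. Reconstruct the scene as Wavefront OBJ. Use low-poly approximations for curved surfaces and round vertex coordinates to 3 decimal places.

v 4.003 -0.376 -4.219
v 4.496 -0.997 -4.11
v 3.63 -1.505 -3.092
v 3.137 -0.884 -3.201
v 4.636 -0.52 -3.752
v 3.77 -1.028 -2.734
v 4.406 0.041 -3.668
v 3.54 -0.467 -2.65
v 3.94 0.358 -3.907
v 3.074 -0.15 -2.889
v 3.51 0.245 -4.328
v 2.644 -0.263 -3.31
v 3.37 -0.232 -4.686
v 2.504 -0.74 -3.668
v 3.6 -0.793 -4.77
v 2.734 -1.301 -3.752
v 4.066 -1.11 -4.531
v 3.2 -1.618 -3.513
v -2.186 2.501 0.219
v -1.535 2.895 0.642
v -2.154 1.139 1.441
v -1.805 3.028 0.797
v -2.134 3.082 0.865
v -2.47 3.046 0.835
v -2.763 2.928 0.71
v -2.968 2.745 0.511
v -3.054 2.525 0.268
v -3.008 2.301 0.017
v -2.836 2.108 -0.203
v -2.566 1.974 -0.359
v -2.238 1.921 -0.427
v -1.901 1.956 -0.396
v -1.608 2.074 -0.272
v -1.403 2.257 -0.073
v -1.317 2.477 0.171
v -1.363 2.701 0.422
v 3.717 -3.279 -0.695
v 4.688 -3.459 -0.622
v 3.663 -2.741 1.355
v 4.654 -2.965 -0.752
v 4.37 -2.555 -0.867
v 3.911 -2.338 -0.936
v 3.399 -2.374 -0.941
v 2.973 -2.652 -0.879
v 2.747 -3.098 -0.768
v 2.78 -3.592 -0.638
v 3.065 -4.003 -0.523
v 3.524 -4.219 -0.454
v 4.035 -4.183 -0.449
v 4.461 -3.905 -0.511
v 3.658 -0.522 -1.953
v 4.207 -1.347 -1.337
v 1.993 -1.293 -1.503
v 2.542 -2.118 -0.887
v 2.541 -1.013 -0.511
v 3.57 -0.537 -0.789
v 2.63 -2.103 -2.051
v 3.659 -1.627 -2.329
v 3.572 -2.325 -1.397
v 3.517 -1.651 -0.446
v 2.683 -0.989 -2.394
v 2.628 -0.315 -1.443
f 2 1 5
f 2 5 3
f 3 5 6
f 3 6 4
f 5 1 7
f 5 7 6
f 6 7 8
f 6 8 4
f 7 1 9
f 7 9 8
f 8 9 10
f 8 10 4
f 9 1 11
f 9 11 10
f 10 11 12
f 10 12 4
f 11 1 13
f 11 13 12
f 12 13 14
f 12 14 4
f 13 1 15
f 13 15 14
f 14 15 16
f 14 16 4
f 15 1 17
f 15 17 16
f 16 17 18
f 16 18 4
f 17 1 2
f 17 2 18
f 18 2 3
f 18 3 4
f 20 19 22
f 20 22 21
f 22 19 23
f 22 23 21
f 23 19 24
f 23 24 21
f 24 19 25
f 24 25 21
f 25 19 26
f 25 26 21
f 26 19 27
f 26 27 21
f 27 19 28
f 27 28 21
f 28 19 29
f 28 29 21
f 29 19 30
f 29 30 21
f 30 19 31
f 30 31 21
f 31 19 32
f 31 32 21
f 32 19 33
f 32 33 21
f 33 19 34
f 33 34 21
f 34 19 35
f 34 35 21
f 35 19 36
f 35 36 21
f 36 19 20
f 36 20 21
f 38 37 40
f 38 40 39
f 40 37 41
f 40 41 39
f 41 37 42
f 41 42 39
f 42 37 43
f 42 43 39
f 43 37 44
f 43 44 39
f 44 37 45
f 44 45 39
f 45 37 46
f 45 46 39
f 46 37 47
f 46 47 39
f 47 37 48
f 47 48 39
f 48 37 49
f 48 49 39
f 49 37 50
f 49 50 39
f 50 37 38
f 50 38 39
f 51 62 56
f 51 56 52
f 51 52 58
f 51 58 61
f 51 61 62
f 52 56 60
f 56 62 55
f 62 61 53
f 61 58 57
f 58 52 59
f 54 60 55
f 54 55 53
f 54 53 57
f 54 57 59
f 54 59 60
f 55 60 56
f 53 55 62
f 57 53 61
f 59 57 58
f 60 59 52



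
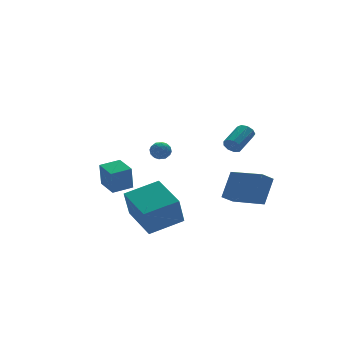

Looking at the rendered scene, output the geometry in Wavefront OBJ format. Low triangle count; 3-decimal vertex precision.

v -3.39 -0.249 -2.345
v -3.557 -0.405 -0.934
v -3.364 1.043 -2.2
v -3.531 0.887 -0.788
v -2.229 -0.287 -2.212
v -2.396 -0.443 -0.8
v -2.203 1.005 -2.066
v -2.37 0.849 -0.655
v 1.397 3.651 -1.874
v 1.868 3.351 -1.579
v 0.752 2.909 -1.601
v 1.223 2.609 -1.306
v 1.002 3.153 -1.075
v 1.401 3.612 -1.244
v 1.219 2.648 -1.936
v 1.618 3.107 -2.105
v 1.757 2.731 -1.617
v 1.624 3.043 -1.086
v 0.996 3.217 -2.094
v 0.863 3.529 -1.563
v 1.689 3.566 -1.751
v 0.931 2.694 -1.429
v 0.801 3.014 -1.294
v 1.078 2.837 -1.121
v 1.415 3.72 -1.554
v 1.691 3.543 -1.381
v 1.183 3.427 -1.084
v 0.929 2.717 -1.799
v 1.205 2.54 -1.626
v 1.542 3.423 -2.059
v 1.819 3.246 -1.886
v 1.437 2.833 -2.096
v 1.901 3.025 -1.6
v 1.522 2.589 -1.439
v 1.519 2.612 -1.809
v 1.754 2.882 -1.909
v 1.822 3.209 -1.287
v 1.443 2.773 -1.127
v 1.313 3.093 -0.991
v 1.548 3.362 -1.091
v 1.757 2.845 -1.31
v 1.177 3.487 -2.053
v 0.798 3.051 -1.893
v 1.072 2.898 -2.089
v 1.307 3.167 -2.189
v 1.098 3.671 -1.741
v 0.719 3.235 -1.58
v 0.866 3.378 -1.271
v 1.101 3.648 -1.371
v 0.863 3.415 -1.87
v 2.766 -1.761 0.212
v 3.067 -1.983 -0.177
v 4.296 -1.321 0.399
v 3.994 -1.099 0.788
v 2.942 -1.653 -0.287
v 4.171 -0.992 0.289
v 2.734 -1.374 -0.164
v 3.963 -0.713 0.413
v 2.541 -1.276 0.135
v 3.769 -0.614 0.712
v 2.453 -1.404 0.47
v 3.682 -0.743 1.047
v 2.511 -1.7 0.684
v 3.74 -1.039 1.261
v 2.689 -2.024 0.677
v 3.918 -1.362 1.254
v 2.902 -2.224 0.452
v 4.131 -1.563 1.029
v 3.052 -2.208 0.115
v 4.281 -1.547 0.691
v 2.934 -4.602 -2.894
v 2.196 -4.701 -2.371
v 2.328 -2.561 -3.363
v 1.59 -2.66 -2.84
v 3.83 -4.02 -1.52
v 3.092 -4.119 -0.997
v 3.224 -1.979 -1.989
v 2.486 -2.078 -1.466
v -3.519 -4.247 -3.581
v -4.048 -4.672 -1.935
v -3.462 -2.131 -3.016
v -3.992 -2.556 -1.371
v -1.648 -4.444 -3.029
v -2.178 -4.869 -1.384
v -1.592 -2.328 -2.465
v -2.121 -2.753 -0.819
f 2 4 1
f 5 2 1
f 1 4 3
f 3 5 1
f 2 8 4
f 6 2 5
f 6 8 2
f 4 8 3
f 7 5 3
f 3 8 7
f 7 6 5
f 8 6 7
f 9 46 25
f 46 20 49
f 25 49 14
f 46 49 25
f 9 25 21
f 25 14 26
f 21 26 10
f 25 26 21
f 9 21 30
f 21 10 31
f 30 31 16
f 21 31 30
f 9 30 42
f 30 16 45
f 42 45 19
f 30 45 42
f 9 42 46
f 42 19 50
f 46 50 20
f 42 50 46
f 10 26 37
f 26 14 40
f 37 40 18
f 26 40 37
f 14 49 27
f 49 20 48
f 27 48 13
f 49 48 27
f 20 50 47
f 50 19 43
f 47 43 11
f 50 43 47
f 19 45 44
f 45 16 32
f 44 32 15
f 45 32 44
f 16 31 36
f 31 10 33
f 36 33 17
f 31 33 36
f 12 38 24
f 38 18 39
f 24 39 13
f 38 39 24
f 12 24 22
f 24 13 23
f 22 23 11
f 24 23 22
f 12 22 29
f 22 11 28
f 29 28 15
f 22 28 29
f 12 29 34
f 29 15 35
f 34 35 17
f 29 35 34
f 12 34 38
f 34 17 41
f 38 41 18
f 34 41 38
f 13 39 27
f 39 18 40
f 27 40 14
f 39 40 27
f 11 23 47
f 23 13 48
f 47 48 20
f 23 48 47
f 15 28 44
f 28 11 43
f 44 43 19
f 28 43 44
f 17 35 36
f 35 15 32
f 36 32 16
f 35 32 36
f 18 41 37
f 41 17 33
f 37 33 10
f 41 33 37
f 52 51 55
f 52 55 53
f 53 55 56
f 53 56 54
f 55 51 57
f 55 57 56
f 56 57 58
f 56 58 54
f 57 51 59
f 57 59 58
f 58 59 60
f 58 60 54
f 59 51 61
f 59 61 60
f 60 61 62
f 60 62 54
f 61 51 63
f 61 63 62
f 62 63 64
f 62 64 54
f 63 51 65
f 63 65 64
f 64 65 66
f 64 66 54
f 65 51 67
f 65 67 66
f 66 67 68
f 66 68 54
f 67 51 69
f 67 69 68
f 68 69 70
f 68 70 54
f 69 51 52
f 69 52 70
f 70 52 53
f 70 53 54
f 72 74 71
f 75 72 71
f 71 74 73
f 73 75 71
f 72 78 74
f 76 72 75
f 76 78 72
f 74 78 73
f 77 75 73
f 73 78 77
f 77 76 75
f 78 76 77
f 80 82 79
f 83 80 79
f 79 82 81
f 81 83 79
f 80 86 82
f 84 80 83
f 84 86 80
f 82 86 81
f 85 83 81
f 81 86 85
f 85 84 83
f 86 84 85



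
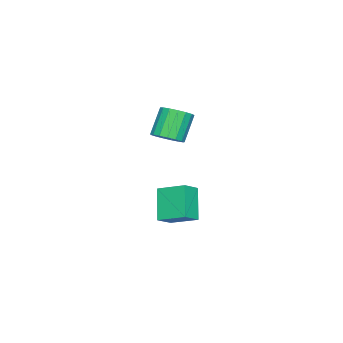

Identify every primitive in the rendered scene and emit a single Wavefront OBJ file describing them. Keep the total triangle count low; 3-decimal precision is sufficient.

v -0.627 1.979 -1.249
v 0.157 1.749 -0.744
v -0.595 3.325 -0.685
v 0.188 3.095 -0.18
v 0.372 2.505 -2.56
v 1.155 2.275 -2.055
v 0.403 3.851 -1.996
v 1.187 3.621 -1.491
v 0.876 2.613 2.873
v 1.26 3.207 3.122
v 0.408 3.241 4.356
v 0.024 2.647 4.107
v 0.991 3.352 2.932
v 0.14 3.386 4.167
v 0.696 3.327 2.729
v -0.155 3.361 3.964
v 0.442 3.139 2.559
v -0.409 3.172 3.794
v 0.288 2.83 2.461
v -0.564 2.864 3.695
v 0.268 2.472 2.457
v -0.584 2.505 3.692
v 0.387 2.146 2.549
v -0.464 2.179 3.783
v 0.619 1.927 2.714
v -0.233 1.961 3.949
v 0.909 1.865 2.916
v 0.057 1.899 4.15
v 1.192 1.975 3.108
v 0.34 2.009 4.343
v 1.402 2.231 3.246
v 0.55 2.265 4.481
v 1.492 2.574 3.299
v 0.64 2.608 4.533
v 1.441 2.927 3.254
v 0.589 2.961 4.488
f 2 4 1
f 5 2 1
f 1 4 3
f 3 5 1
f 2 8 4
f 6 2 5
f 6 8 2
f 4 8 3
f 7 5 3
f 3 8 7
f 7 6 5
f 8 6 7
f 10 9 13
f 10 13 11
f 11 13 14
f 11 14 12
f 13 9 15
f 13 15 14
f 14 15 16
f 14 16 12
f 15 9 17
f 15 17 16
f 16 17 18
f 16 18 12
f 17 9 19
f 17 19 18
f 18 19 20
f 18 20 12
f 19 9 21
f 19 21 20
f 20 21 22
f 20 22 12
f 21 9 23
f 21 23 22
f 22 23 24
f 22 24 12
f 23 9 25
f 23 25 24
f 24 25 26
f 24 26 12
f 25 9 27
f 25 27 26
f 26 27 28
f 26 28 12
f 27 9 29
f 27 29 28
f 28 29 30
f 28 30 12
f 29 9 31
f 29 31 30
f 30 31 32
f 30 32 12
f 31 9 33
f 31 33 32
f 32 33 34
f 32 34 12
f 33 9 35
f 33 35 34
f 34 35 36
f 34 36 12
f 35 9 10
f 35 10 36
f 36 10 11
f 36 11 12



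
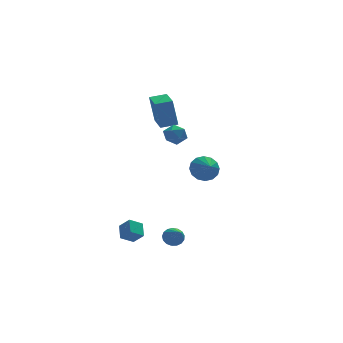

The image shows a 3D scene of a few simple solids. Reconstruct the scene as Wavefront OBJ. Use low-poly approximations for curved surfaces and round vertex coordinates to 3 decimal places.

v -0.495 0.977 2.627
v -0.782 1.081 4.391
v -0.393 2.651 2.544
v -0.68 2.756 4.308
v 0.5 0.924 2.792
v 0.213 1.029 4.556
v 0.602 2.599 2.709
v 0.315 2.703 4.473
v 2.842 3.822 -2.086
v 3.228 3.435 -2.826
v 2.938 2.898 -1.554
v 3.592 3.616 -2.578
v 3.755 3.852 -2.198
v 3.673 4.08 -1.788
v 3.369 4.239 -1.458
v 2.924 4.286 -1.296
v 2.456 4.208 -1.346
v 2.092 4.027 -1.594
v 1.929 3.791 -1.974
v 2.011 3.563 -2.384
v 2.315 3.404 -2.714
v 2.76 3.357 -2.876
v -0.789 -2.877 -4.004
v -0.456 -2.577 -3.576
v -0.791 -4.343 -2.976
v -0.737 -2.523 -3.498
v -1.03 -2.549 -3.537
v -1.268 -2.651 -3.683
v -1.396 -2.805 -3.902
v -1.385 -2.975 -4.145
v -1.237 -3.123 -4.355
v -0.987 -3.215 -4.485
v -0.691 -3.229 -4.505
v -0.418 -3.163 -4.41
v -0.229 -3.032 -4.222
v -0.169 -2.865 -3.985
v -0.251 -2.701 -3.751
v -2.739 -1.84 -4.629
v -3.51 -1.984 -4.168
v -2.588 -0.996 -4.115
v -3.359 -1.139 -3.654
v -2.281 -2.301 -4.006
v -3.052 -2.444 -3.545
v -2.13 -1.456 -3.492
v -2.901 -1.6 -3.031
v -0.259 0.642 1.788
v 0.085 1.063 2.299
v 0.275 -0.343 2.241
v 0.619 0.078 2.752
v -0.12 -0.023 2.788
v -0.45 0.586 2.508
v 0.81 0.134 2.032
v 0.48 0.743 1.752
v 0.746 0.749 2.45
v 0.171 0.653 2.917
v 0.189 0.067 1.623
v -0.386 -0.029 2.09
f 2 4 1
f 5 2 1
f 1 4 3
f 3 5 1
f 2 8 4
f 6 2 5
f 6 8 2
f 4 8 3
f 7 5 3
f 3 8 7
f 7 6 5
f 8 6 7
f 10 9 12
f 10 12 11
f 12 9 13
f 12 13 11
f 13 9 14
f 13 14 11
f 14 9 15
f 14 15 11
f 15 9 16
f 15 16 11
f 16 9 17
f 16 17 11
f 17 9 18
f 17 18 11
f 18 9 19
f 18 19 11
f 19 9 20
f 19 20 11
f 20 9 21
f 20 21 11
f 21 9 22
f 21 22 11
f 22 9 10
f 22 10 11
f 24 23 26
f 24 26 25
f 26 23 27
f 26 27 25
f 27 23 28
f 27 28 25
f 28 23 29
f 28 29 25
f 29 23 30
f 29 30 25
f 30 23 31
f 30 31 25
f 31 23 32
f 31 32 25
f 32 23 33
f 32 33 25
f 33 23 34
f 33 34 25
f 34 23 35
f 34 35 25
f 35 23 36
f 35 36 25
f 36 23 37
f 36 37 25
f 37 23 24
f 37 24 25
f 39 41 38
f 42 39 38
f 38 41 40
f 40 42 38
f 39 45 41
f 43 39 42
f 43 45 39
f 41 45 40
f 44 42 40
f 40 45 44
f 44 43 42
f 45 43 44
f 46 57 51
f 46 51 47
f 46 47 53
f 46 53 56
f 46 56 57
f 47 51 55
f 51 57 50
f 57 56 48
f 56 53 52
f 53 47 54
f 49 55 50
f 49 50 48
f 49 48 52
f 49 52 54
f 49 54 55
f 50 55 51
f 48 50 57
f 52 48 56
f 54 52 53
f 55 54 47



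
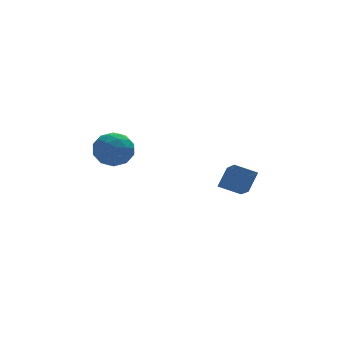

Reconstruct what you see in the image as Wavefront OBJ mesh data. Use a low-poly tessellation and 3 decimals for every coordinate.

v 3.838 -2.4 0.423
v 2.964 -2.091 0.825
v 3.949 -1.083 -0.347
v 3.076 -0.774 0.055
v 4.344 -1.986 1.205
v 3.471 -1.677 1.607
v 4.456 -0.669 0.435
v 3.582 -0.36 0.837
v -1.142 -0.496 2.362
v -0.529 -0.745 2.93
v -1.871 -1.675 2.63
v -1.258 -1.924 3.198
v -1.771 -1.243 3.381
v -1.321 -0.514 3.216
v -1.079 -1.906 2.344
v -0.629 -1.177 2.179
v -0.49 -1.616 2.92
v -0.918 -1.207 3.561
v -1.482 -1.213 1.999
v -1.91 -0.804 2.64
v -0.772 -0.517 2.622
v -1.628 -1.903 2.938
v -1.93 -1.503 3.045
v -1.57 -1.649 3.379
v -1.237 -0.381 2.79
v -0.877 -0.527 3.124
v -1.607 -0.82 3.389
v -1.523 -1.893 2.436
v -1.163 -2.039 2.77
v -0.83 -0.771 2.181
v -0.47 -0.917 2.515
v -0.793 -1.6 2.171
v -0.388 -1.175 2.951
v -0.816 -1.869 3.108
v -0.711 -1.858 2.606
v -0.447 -1.429 2.509
v -0.64 -0.935 3.327
v -1.068 -1.628 3.485
v -1.37 -1.228 3.592
v -1.105 -0.799 3.495
v -0.617 -1.447 3.321
v -1.332 -0.792 2.075
v -1.76 -1.485 2.233
v -1.295 -1.621 2.065
v -1.03 -1.192 1.968
v -1.584 -0.551 2.452
v -2.012 -1.245 2.609
v -1.953 -0.991 3.051
v -1.689 -0.562 2.954
v -1.783 -0.973 2.239
f 2 4 1
f 5 2 1
f 1 4 3
f 3 5 1
f 2 8 4
f 6 2 5
f 6 8 2
f 4 8 3
f 7 5 3
f 3 8 7
f 7 6 5
f 8 6 7
f 9 46 25
f 46 20 49
f 25 49 14
f 46 49 25
f 9 25 21
f 25 14 26
f 21 26 10
f 25 26 21
f 9 21 30
f 21 10 31
f 30 31 16
f 21 31 30
f 9 30 42
f 30 16 45
f 42 45 19
f 30 45 42
f 9 42 46
f 42 19 50
f 46 50 20
f 42 50 46
f 10 26 37
f 26 14 40
f 37 40 18
f 26 40 37
f 14 49 27
f 49 20 48
f 27 48 13
f 49 48 27
f 20 50 47
f 50 19 43
f 47 43 11
f 50 43 47
f 19 45 44
f 45 16 32
f 44 32 15
f 45 32 44
f 16 31 36
f 31 10 33
f 36 33 17
f 31 33 36
f 12 38 24
f 38 18 39
f 24 39 13
f 38 39 24
f 12 24 22
f 24 13 23
f 22 23 11
f 24 23 22
f 12 22 29
f 22 11 28
f 29 28 15
f 22 28 29
f 12 29 34
f 29 15 35
f 34 35 17
f 29 35 34
f 12 34 38
f 34 17 41
f 38 41 18
f 34 41 38
f 13 39 27
f 39 18 40
f 27 40 14
f 39 40 27
f 11 23 47
f 23 13 48
f 47 48 20
f 23 48 47
f 15 28 44
f 28 11 43
f 44 43 19
f 28 43 44
f 17 35 36
f 35 15 32
f 36 32 16
f 35 32 36
f 18 41 37
f 41 17 33
f 37 33 10
f 41 33 37



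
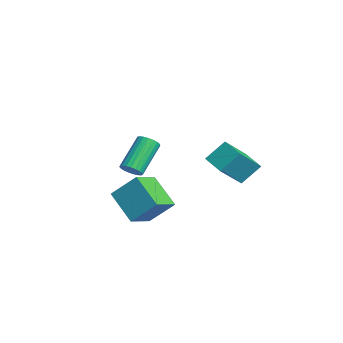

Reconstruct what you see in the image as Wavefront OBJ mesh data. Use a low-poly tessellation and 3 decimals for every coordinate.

v 1.533 2.78 -2.482
v 2.232 1.551 -1.198
v 1.453 3.753 -1.508
v 2.152 2.525 -0.223
v 2.768 3.175 -2.777
v 3.467 1.947 -1.492
v 2.688 4.149 -1.802
v 3.387 2.92 -0.518
v -1.702 -1.139 -3.529
v -1.411 -1.441 -3.059
v -2.487 -0.303 -1.661
v -2.778 -0.001 -2.131
v -1.25 -1.238 -3.101
v -2.327 -0.1 -1.703
v -1.168 -1.018 -3.217
v -2.245 0.12 -1.818
v -1.178 -0.819 -3.387
v -2.255 0.319 -1.988
v -1.279 -0.675 -3.581
v -2.355 0.463 -2.183
v -1.453 -0.612 -3.767
v -2.529 0.527 -2.368
v -1.669 -0.639 -3.911
v -2.746 0.499 -2.513
v -1.892 -0.753 -3.99
v -2.968 0.385 -2.591
v -2.081 -0.934 -3.988
v -3.158 0.204 -2.59
v -2.205 -1.15 -3.908
v -3.282 -0.012 -2.509
v -2.242 -1.365 -3.762
v -3.319 -0.226 -2.363
v -2.186 -1.54 -3.575
v -3.262 -0.402 -2.177
v -2.046 -1.646 -3.381
v -3.122 -0.508 -1.983
v -1.846 -1.664 -3.213
v -2.922 -0.526 -1.814
v -1.621 -1.592 -3.099
v -2.698 -0.454 -1.7
v 1.784 -1.994 -3.34
v 2.28 -0.888 -2.134
v 3.23 -1.381 -4.496
v 3.725 -0.275 -3.29
v 2.735 -3.085 -2.73
v 3.23 -1.979 -1.524
v 4.18 -2.472 -3.886
v 4.676 -1.366 -2.68
f 2 4 1
f 5 2 1
f 1 4 3
f 3 5 1
f 2 8 4
f 6 2 5
f 6 8 2
f 4 8 3
f 7 5 3
f 3 8 7
f 7 6 5
f 8 6 7
f 10 9 13
f 10 13 11
f 11 13 14
f 11 14 12
f 13 9 15
f 13 15 14
f 14 15 16
f 14 16 12
f 15 9 17
f 15 17 16
f 16 17 18
f 16 18 12
f 17 9 19
f 17 19 18
f 18 19 20
f 18 20 12
f 19 9 21
f 19 21 20
f 20 21 22
f 20 22 12
f 21 9 23
f 21 23 22
f 22 23 24
f 22 24 12
f 23 9 25
f 23 25 24
f 24 25 26
f 24 26 12
f 25 9 27
f 25 27 26
f 26 27 28
f 26 28 12
f 27 9 29
f 27 29 28
f 28 29 30
f 28 30 12
f 29 9 31
f 29 31 30
f 30 31 32
f 30 32 12
f 31 9 33
f 31 33 32
f 32 33 34
f 32 34 12
f 33 9 35
f 33 35 34
f 34 35 36
f 34 36 12
f 35 9 37
f 35 37 36
f 36 37 38
f 36 38 12
f 37 9 39
f 37 39 38
f 38 39 40
f 38 40 12
f 39 9 10
f 39 10 40
f 40 10 11
f 40 11 12
f 42 44 41
f 45 42 41
f 41 44 43
f 43 45 41
f 42 48 44
f 46 42 45
f 46 48 42
f 44 48 43
f 47 45 43
f 43 48 47
f 47 46 45
f 48 46 47



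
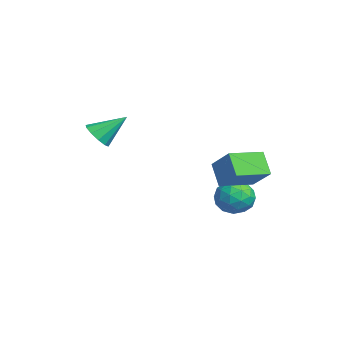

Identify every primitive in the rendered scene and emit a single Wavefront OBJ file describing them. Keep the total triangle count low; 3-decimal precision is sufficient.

v 1.229 1.389 0.093
v 2.354 1.908 1.088
v 0.66 3.01 -0.111
v 1.786 3.53 0.885
v 2.054 1.55 -0.925
v 3.18 2.07 0.071
v 1.486 3.172 -1.128
v 2.611 3.691 -0.133
v 0.568 2.771 -1.822
v 1.262 2.944 -1.155
v 1.558 1.816 -2.605
v 2.252 1.989 -1.938
v 1.46 1.47 -1.696
v 0.848 2.06 -1.212
v 1.972 2.7 -2.548
v 1.36 3.29 -2.064
v 2.13 2.9 -1.604
v 1.813 2.14 -1.077
v 1.007 2.62 -2.683
v 0.69 1.86 -2.156
v 0.828 2.941 -1.42
v 1.992 1.819 -2.34
v 1.526 1.514 -2.198
v 1.934 1.615 -1.806
v 0.585 2.421 -1.453
v 0.993 2.523 -1.061
v 1.109 1.657 -1.379
v 1.827 2.237 -2.699
v 2.235 2.339 -2.307
v 0.886 3.145 -1.954
v 1.294 3.246 -1.562
v 1.711 3.103 -2.381
v 1.746 3.017 -1.292
v 2.328 2.456 -1.752
v 2.163 2.874 -2.111
v 1.804 3.221 -1.826
v 1.56 2.57 -0.982
v 2.142 2.009 -1.442
v 1.676 1.704 -1.3
v 1.317 2.05 -1.015
v 2.07 2.544 -1.246
v 0.678 2.751 -2.318
v 1.26 2.19 -2.778
v 1.503 2.71 -2.745
v 1.144 3.056 -2.46
v 0.492 2.304 -2.008
v 1.074 1.743 -2.468
v 1.016 1.539 -1.934
v 0.657 1.886 -1.649
v 0.75 2.216 -2.514
v -2.177 -3.128 0.921
v -1.504 -2.877 0.57
v -2.103 -1.792 2.019
v -1.886 -2.665 0.338
v -2.379 -2.63 0.329
v -2.795 -2.785 0.546
v -2.975 -3.071 0.907
v -2.851 -3.379 1.273
v -2.469 -3.591 1.505
v -1.976 -3.626 1.514
v -1.56 -3.471 1.297
v -1.38 -3.185 0.936
f 2 4 1
f 5 2 1
f 1 4 3
f 3 5 1
f 2 8 4
f 6 2 5
f 6 8 2
f 4 8 3
f 7 5 3
f 3 8 7
f 7 6 5
f 8 6 7
f 9 46 25
f 46 20 49
f 25 49 14
f 46 49 25
f 9 25 21
f 25 14 26
f 21 26 10
f 25 26 21
f 9 21 30
f 21 10 31
f 30 31 16
f 21 31 30
f 9 30 42
f 30 16 45
f 42 45 19
f 30 45 42
f 9 42 46
f 42 19 50
f 46 50 20
f 42 50 46
f 10 26 37
f 26 14 40
f 37 40 18
f 26 40 37
f 14 49 27
f 49 20 48
f 27 48 13
f 49 48 27
f 20 50 47
f 50 19 43
f 47 43 11
f 50 43 47
f 19 45 44
f 45 16 32
f 44 32 15
f 45 32 44
f 16 31 36
f 31 10 33
f 36 33 17
f 31 33 36
f 12 38 24
f 38 18 39
f 24 39 13
f 38 39 24
f 12 24 22
f 24 13 23
f 22 23 11
f 24 23 22
f 12 22 29
f 22 11 28
f 29 28 15
f 22 28 29
f 12 29 34
f 29 15 35
f 34 35 17
f 29 35 34
f 12 34 38
f 34 17 41
f 38 41 18
f 34 41 38
f 13 39 27
f 39 18 40
f 27 40 14
f 39 40 27
f 11 23 47
f 23 13 48
f 47 48 20
f 23 48 47
f 15 28 44
f 28 11 43
f 44 43 19
f 28 43 44
f 17 35 36
f 35 15 32
f 36 32 16
f 35 32 36
f 18 41 37
f 41 17 33
f 37 33 10
f 41 33 37
f 52 51 54
f 52 54 53
f 54 51 55
f 54 55 53
f 55 51 56
f 55 56 53
f 56 51 57
f 56 57 53
f 57 51 58
f 57 58 53
f 58 51 59
f 58 59 53
f 59 51 60
f 59 60 53
f 60 51 61
f 60 61 53
f 61 51 62
f 61 62 53
f 62 51 52
f 62 52 53

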